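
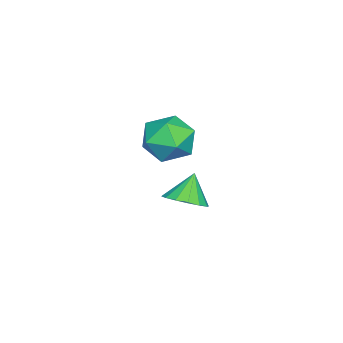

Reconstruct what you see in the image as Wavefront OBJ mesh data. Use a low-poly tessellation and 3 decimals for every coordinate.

v 1.493 -2.661 2.751
v 2.558 -2.287 2.378
v 2.322 -4.173 3.602
v 3.387 -3.799 3.229
v 2.799 -3.186 4.06
v 2.287 -2.252 3.534
v 2.593 -4.208 2.446
v 2.081 -3.274 1.92
v 3.237 -3.243 2.189
v 3.365 -2.611 3.188
v 1.515 -3.849 2.792
v 1.643 -3.217 3.791
v 0.444 -3.21 -1.813
v 1.213 -2.849 -1.344
v -0.344 -3.07 -0.627
v 0.983 -2.449 -1.544
v 0.609 -2.254 -1.815
v 0.19 -2.314 -2.086
v -0.16 -2.615 -2.284
v -0.349 -3.075 -2.355
v -0.325 -3.571 -2.281
v -0.095 -3.97 -2.082
v 0.279 -4.165 -1.81
v 0.697 -4.105 -1.539
v 1.048 -3.804 -1.342
v 1.236 -3.345 -1.27
f 1 12 6
f 1 6 2
f 1 2 8
f 1 8 11
f 1 11 12
f 2 6 10
f 6 12 5
f 12 11 3
f 11 8 7
f 8 2 9
f 4 10 5
f 4 5 3
f 4 3 7
f 4 7 9
f 4 9 10
f 5 10 6
f 3 5 12
f 7 3 11
f 9 7 8
f 10 9 2
f 14 13 16
f 14 16 15
f 16 13 17
f 16 17 15
f 17 13 18
f 17 18 15
f 18 13 19
f 18 19 15
f 19 13 20
f 19 20 15
f 20 13 21
f 20 21 15
f 21 13 22
f 21 22 15
f 22 13 23
f 22 23 15
f 23 13 24
f 23 24 15
f 24 13 25
f 24 25 15
f 25 13 26
f 25 26 15
f 26 13 14
f 26 14 15



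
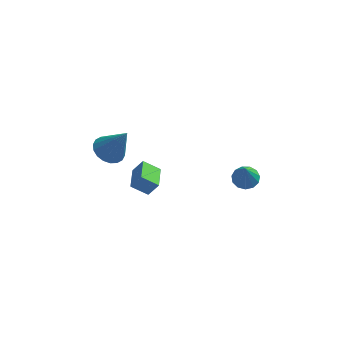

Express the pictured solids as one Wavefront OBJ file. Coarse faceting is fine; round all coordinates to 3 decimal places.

v -4.262 -1.569 2.455
v -3.507 -1.158 2.1
v -3.278 -1.831 4.245
v -3.717 -0.841 2.262
v -4.035 -0.667 2.462
v -4.398 -0.672 2.661
v -4.734 -0.855 2.819
v -4.977 -1.179 2.905
v -5.078 -1.58 2.902
v -5.017 -1.98 2.81
v -4.808 -2.297 2.648
v -4.49 -2.471 2.448
v -4.127 -2.466 2.249
v -3.791 -2.283 2.091
v -3.548 -1.959 2.005
v -3.447 -1.558 2.008
v -2.198 -2.398 -0.52
v -3.122 -2.352 0.112
v -2.193 -0.982 -0.618
v -3.116 -0.935 0.014
v -1.644 -2.345 0.286
v -2.567 -2.298 0.918
v -1.638 -0.928 0.188
v -2.562 -0.882 0.82
v 2.835 -3.038 1.985
v 3.381 -2.595 2.181
v 2.785 -3.602 3.395
v 3.033 -2.388 2.251
v 2.622 -2.387 2.237
v 2.278 -2.593 2.143
v 2.112 -2.94 1.998
v 2.174 -3.318 1.85
v 2.447 -3.607 1.743
v 2.842 -3.716 1.714
v 3.236 -3.609 1.77
v 3.502 -3.321 1.895
v 3.556 -2.943 2.048
f 2 1 4
f 2 4 3
f 4 1 5
f 4 5 3
f 5 1 6
f 5 6 3
f 6 1 7
f 6 7 3
f 7 1 8
f 7 8 3
f 8 1 9
f 8 9 3
f 9 1 10
f 9 10 3
f 10 1 11
f 10 11 3
f 11 1 12
f 11 12 3
f 12 1 13
f 12 13 3
f 13 1 14
f 13 14 3
f 14 1 15
f 14 15 3
f 15 1 16
f 15 16 3
f 16 1 2
f 16 2 3
f 18 20 17
f 21 18 17
f 17 20 19
f 19 21 17
f 18 24 20
f 22 18 21
f 22 24 18
f 20 24 19
f 23 21 19
f 19 24 23
f 23 22 21
f 24 22 23
f 26 25 28
f 26 28 27
f 28 25 29
f 28 29 27
f 29 25 30
f 29 30 27
f 30 25 31
f 30 31 27
f 31 25 32
f 31 32 27
f 32 25 33
f 32 33 27
f 33 25 34
f 33 34 27
f 34 25 35
f 34 35 27
f 35 25 36
f 35 36 27
f 36 25 37
f 36 37 27
f 37 25 26
f 37 26 27



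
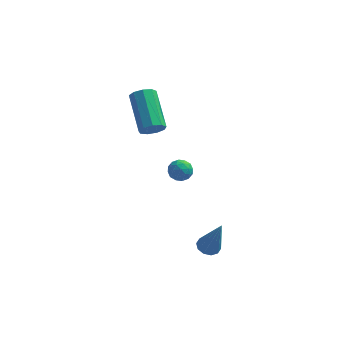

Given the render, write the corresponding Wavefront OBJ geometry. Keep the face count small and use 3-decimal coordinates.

v -1.852 3.905 -1.963
v -1.234 3.938 -1.794
v -1.846 2.882 -1.786
v -1.228 2.915 -1.617
v -1.677 3.178 -1.243
v -1.682 3.81 -1.352
v -1.398 3.01 -2.228
v -1.403 3.642 -2.337
v -0.954 3.385 -1.958
v -1.126 3.489 -1.349
v -1.954 3.331 -2.231
v -2.126 3.435 -1.622
v -1.544 4.011 -1.894
v -1.536 2.809 -1.686
v -1.8 2.964 -1.466
v -1.437 2.983 -1.366
v -1.807 3.936 -1.634
v -1.444 3.956 -1.535
v -1.704 3.509 -1.211
v -1.636 2.864 -2.045
v -1.273 2.884 -1.946
v -1.643 3.837 -2.214
v -1.28 3.856 -2.114
v -1.376 3.311 -2.369
v -1.016 3.706 -1.891
v -1.012 3.104 -1.787
v -1.112 3.16 -2.146
v -1.115 3.531 -2.21
v -1.117 3.767 -1.533
v -1.113 3.166 -1.429
v -1.378 3.32 -1.209
v -1.38 3.692 -1.273
v -0.952 3.442 -1.629
v -1.967 3.654 -2.151
v -1.963 3.053 -2.047
v -1.7 3.128 -2.307
v -1.702 3.5 -2.371
v -2.068 3.716 -1.793
v -2.064 3.114 -1.689
v -1.965 3.289 -1.37
v -1.968 3.66 -1.434
v -2.128 3.378 -1.951
v -2.536 1.787 2.221
v -2.052 2.162 2.002
v -2.82 3.828 3.161
v -3.304 3.453 3.379
v -2.402 2.19 1.729
v -3.17 3.857 2.888
v -2.815 2.03 1.686
v -3.582 3.697 2.845
v -3.097 1.756 1.893
v -3.864 3.423 3.052
v -3.117 1.496 2.254
v -3.884 3.163 3.412
v -2.865 1.373 2.599
v -3.633 3.039 3.757
v -2.46 1.442 2.767
v -3.227 3.109 3.925
v -2.09 1.673 2.679
v -2.857 3.34 3.838
v -1.929 1.957 2.377
v -2.696 3.624 3.536
v 0.486 -0.8 -3.46
v 0.915 -0.413 -3.508
v 1.134 -1.28 -1.5
v 0.629 -0.245 -3.372
v 0.289 -0.289 -3.27
v 0.023 -0.528 -3.241
v -0.066 -0.871 -3.295
v 0.056 -1.187 -3.413
v 0.342 -1.355 -3.549
v 0.683 -1.311 -3.651
v 0.948 -1.072 -3.68
v 1.037 -0.729 -3.625
f 1 38 17
f 38 12 41
f 17 41 6
f 38 41 17
f 1 17 13
f 17 6 18
f 13 18 2
f 17 18 13
f 1 13 22
f 13 2 23
f 22 23 8
f 13 23 22
f 1 22 34
f 22 8 37
f 34 37 11
f 22 37 34
f 1 34 38
f 34 11 42
f 38 42 12
f 34 42 38
f 2 18 29
f 18 6 32
f 29 32 10
f 18 32 29
f 6 41 19
f 41 12 40
f 19 40 5
f 41 40 19
f 12 42 39
f 42 11 35
f 39 35 3
f 42 35 39
f 11 37 36
f 37 8 24
f 36 24 7
f 37 24 36
f 8 23 28
f 23 2 25
f 28 25 9
f 23 25 28
f 4 30 16
f 30 10 31
f 16 31 5
f 30 31 16
f 4 16 14
f 16 5 15
f 14 15 3
f 16 15 14
f 4 14 21
f 14 3 20
f 21 20 7
f 14 20 21
f 4 21 26
f 21 7 27
f 26 27 9
f 21 27 26
f 4 26 30
f 26 9 33
f 30 33 10
f 26 33 30
f 5 31 19
f 31 10 32
f 19 32 6
f 31 32 19
f 3 15 39
f 15 5 40
f 39 40 12
f 15 40 39
f 7 20 36
f 20 3 35
f 36 35 11
f 20 35 36
f 9 27 28
f 27 7 24
f 28 24 8
f 27 24 28
f 10 33 29
f 33 9 25
f 29 25 2
f 33 25 29
f 44 43 47
f 44 47 45
f 45 47 48
f 45 48 46
f 47 43 49
f 47 49 48
f 48 49 50
f 48 50 46
f 49 43 51
f 49 51 50
f 50 51 52
f 50 52 46
f 51 43 53
f 51 53 52
f 52 53 54
f 52 54 46
f 53 43 55
f 53 55 54
f 54 55 56
f 54 56 46
f 55 43 57
f 55 57 56
f 56 57 58
f 56 58 46
f 57 43 59
f 57 59 58
f 58 59 60
f 58 60 46
f 59 43 61
f 59 61 60
f 60 61 62
f 60 62 46
f 61 43 44
f 61 44 62
f 62 44 45
f 62 45 46
f 64 63 66
f 64 66 65
f 66 63 67
f 66 67 65
f 67 63 68
f 67 68 65
f 68 63 69
f 68 69 65
f 69 63 70
f 69 70 65
f 70 63 71
f 70 71 65
f 71 63 72
f 71 72 65
f 72 63 73
f 72 73 65
f 73 63 74
f 73 74 65
f 74 63 64
f 74 64 65



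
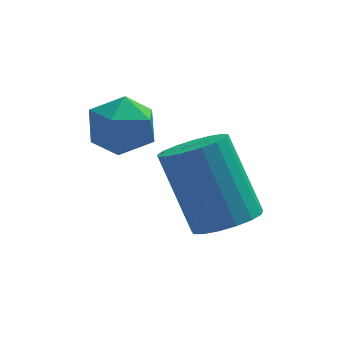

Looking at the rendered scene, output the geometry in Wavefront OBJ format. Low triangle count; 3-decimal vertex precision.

v -1.309 3.623 2.014
v -0.848 4.091 1.826
v -0.692 2.829 1.554
v -0.231 3.297 1.366
v -0.313 3.144 2.027
v -0.694 3.635 2.311
v -0.846 3.285 1.069
v -1.227 3.776 1.353
v -0.562 3.882 1.242
v -0.232 3.795 1.834
v -1.308 3.125 1.546
v -0.978 3.038 2.138
v 0.897 2.153 0.089
v 1.234 2.675 -0.066
v 0.72 3.429 1.357
v 0.383 2.907 1.511
v 0.96 2.725 -0.192
v 0.445 3.479 1.231
v 0.671 2.644 -0.253
v 0.156 3.398 1.169
v 0.434 2.451 -0.237
v -0.081 3.205 1.186
v 0.303 2.189 -0.145
v -0.212 2.943 1.277
v 0.308 1.92 -0
v -0.206 2.674 1.422
v 0.448 1.703 0.165
v -0.066 2.457 1.587
v 0.691 1.59 0.313
v 0.177 2.344 1.735
v 0.982 1.606 0.41
v 0.467 2.36 1.832
v 1.253 1.747 0.433
v 0.738 2.501 1.855
v 1.442 1.981 0.377
v 0.928 2.735 1.799
v 1.507 2.254 0.255
v 0.992 3.009 1.678
v 1.432 2.505 0.096
v 0.917 3.259 1.518
f 1 12 6
f 1 6 2
f 1 2 8
f 1 8 11
f 1 11 12
f 2 6 10
f 6 12 5
f 12 11 3
f 11 8 7
f 8 2 9
f 4 10 5
f 4 5 3
f 4 3 7
f 4 7 9
f 4 9 10
f 5 10 6
f 3 5 12
f 7 3 11
f 9 7 8
f 10 9 2
f 14 13 17
f 14 17 15
f 15 17 18
f 15 18 16
f 17 13 19
f 17 19 18
f 18 19 20
f 18 20 16
f 19 13 21
f 19 21 20
f 20 21 22
f 20 22 16
f 21 13 23
f 21 23 22
f 22 23 24
f 22 24 16
f 23 13 25
f 23 25 24
f 24 25 26
f 24 26 16
f 25 13 27
f 25 27 26
f 26 27 28
f 26 28 16
f 27 13 29
f 27 29 28
f 28 29 30
f 28 30 16
f 29 13 31
f 29 31 30
f 30 31 32
f 30 32 16
f 31 13 33
f 31 33 32
f 32 33 34
f 32 34 16
f 33 13 35
f 33 35 34
f 34 35 36
f 34 36 16
f 35 13 37
f 35 37 36
f 36 37 38
f 36 38 16
f 37 13 39
f 37 39 38
f 38 39 40
f 38 40 16
f 39 13 14
f 39 14 40
f 40 14 15
f 40 15 16



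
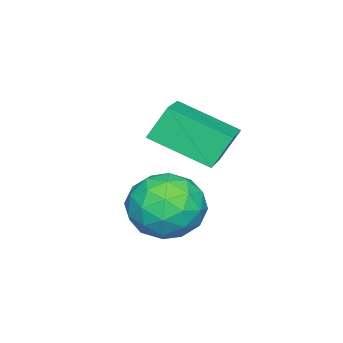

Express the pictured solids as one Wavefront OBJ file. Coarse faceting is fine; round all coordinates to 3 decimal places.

v -4.308 -1.762 1.472
v -2.782 -1.294 1.963
v -4.603 0.154 0.565
v -3.077 0.622 1.056
v -3.823 -2.202 0.384
v -2.297 -1.734 0.875
v -4.118 -0.286 -0.523
v -2.592 0.182 -0.032
v -2.157 -0.347 -0.73
v -1.473 0.626 -1
v -0.567 -1.506 -0.88
v 0.117 -0.533 -1.15
v -0.34 -0.664 -0.027
v -1.323 0.053 0.066
v -0.717 -0.933 -1.946
v -1.7 -0.216 -1.853
v -0.583 0.264 -1.752
v -0.35 0.43 -0.566
v -1.69 -1.31 -1.314
v -1.457 -1.144 -0.128
v -1.954 0.242 -0.852
v -0.086 -1.122 -1.028
v -0.354 -1.198 -0.368
v 0.048 -0.626 -0.527
v -1.866 -0.095 -0.225
v -1.464 0.476 -0.385
v -0.798 -0.282 0.188
v -0.576 -1.356 -1.495
v -0.174 -0.785 -1.655
v -2.088 -0.254 -1.353
v -1.686 0.318 -1.512
v -1.242 -0.598 -2.068
v -1.029 0.6 -1.453
v -0.095 -0.081 -1.541
v -0.585 -0.316 -2.008
v -1.163 0.105 -1.954
v -0.892 0.698 -0.756
v 0.042 0.017 -0.844
v -0.227 -0.06 -0.184
v -0.804 0.361 -0.129
v -0.369 0.485 -1.198
v -2.082 -0.897 -1.036
v -1.148 -1.578 -1.124
v -1.236 -1.241 -1.751
v -1.813 -0.82 -1.696
v -1.945 -0.799 -0.339
v -1.011 -1.48 -0.427
v -0.877 -0.985 0.074
v -1.455 -0.564 0.128
v -1.671 -1.365 -0.682
f 2 4 1
f 5 2 1
f 1 4 3
f 3 5 1
f 2 8 4
f 6 2 5
f 6 8 2
f 4 8 3
f 7 5 3
f 3 8 7
f 7 6 5
f 8 6 7
f 9 46 25
f 46 20 49
f 25 49 14
f 46 49 25
f 9 25 21
f 25 14 26
f 21 26 10
f 25 26 21
f 9 21 30
f 21 10 31
f 30 31 16
f 21 31 30
f 9 30 42
f 30 16 45
f 42 45 19
f 30 45 42
f 9 42 46
f 42 19 50
f 46 50 20
f 42 50 46
f 10 26 37
f 26 14 40
f 37 40 18
f 26 40 37
f 14 49 27
f 49 20 48
f 27 48 13
f 49 48 27
f 20 50 47
f 50 19 43
f 47 43 11
f 50 43 47
f 19 45 44
f 45 16 32
f 44 32 15
f 45 32 44
f 16 31 36
f 31 10 33
f 36 33 17
f 31 33 36
f 12 38 24
f 38 18 39
f 24 39 13
f 38 39 24
f 12 24 22
f 24 13 23
f 22 23 11
f 24 23 22
f 12 22 29
f 22 11 28
f 29 28 15
f 22 28 29
f 12 29 34
f 29 15 35
f 34 35 17
f 29 35 34
f 12 34 38
f 34 17 41
f 38 41 18
f 34 41 38
f 13 39 27
f 39 18 40
f 27 40 14
f 39 40 27
f 11 23 47
f 23 13 48
f 47 48 20
f 23 48 47
f 15 28 44
f 28 11 43
f 44 43 19
f 28 43 44
f 17 35 36
f 35 15 32
f 36 32 16
f 35 32 36
f 18 41 37
f 41 17 33
f 37 33 10
f 41 33 37



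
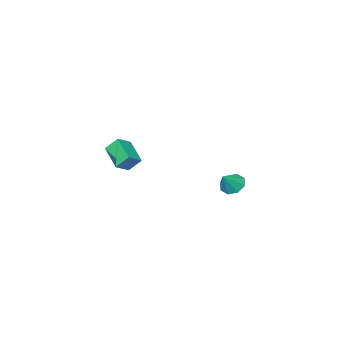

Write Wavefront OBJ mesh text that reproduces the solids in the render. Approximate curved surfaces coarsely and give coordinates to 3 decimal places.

v 2.993 -3.524 1.502
v 2.568 -3.008 2.233
v 3.4 -2.175 0.787
v 2.976 -1.659 1.518
v 3.824 -3.521 1.982
v 3.4 -3.005 2.713
v 4.232 -2.172 1.267
v 3.807 -1.656 1.998
v -3.95 -2.39 -2.711
v -3.428 -2.759 -3.14
v -3.11 -2.25 -1.809
v -3.425 -2.177 -3.233
v -3.729 -1.72 -3.02
v -4.163 -1.655 -2.626
v -4.472 -2.02 -2.282
v -4.475 -2.602 -2.189
v -4.17 -3.06 -2.402
v -3.737 -3.125 -2.796
f 2 4 1
f 5 2 1
f 1 4 3
f 3 5 1
f 2 8 4
f 6 2 5
f 6 8 2
f 4 8 3
f 7 5 3
f 3 8 7
f 7 6 5
f 8 6 7
f 10 9 12
f 10 12 11
f 12 9 13
f 12 13 11
f 13 9 14
f 13 14 11
f 14 9 15
f 14 15 11
f 15 9 16
f 15 16 11
f 16 9 17
f 16 17 11
f 17 9 18
f 17 18 11
f 18 9 10
f 18 10 11



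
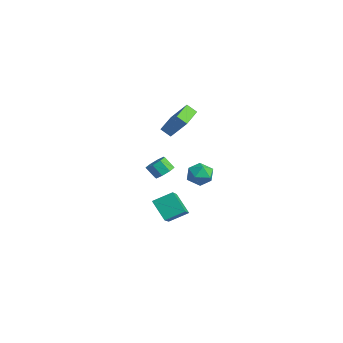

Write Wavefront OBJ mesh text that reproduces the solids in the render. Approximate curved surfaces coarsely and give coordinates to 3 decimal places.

v -2.171 3.26 -1.609
v -1.402 3.821 -1.945
v -1.798 2.099 -2.695
v -1.029 2.66 -3.031
v -0.99 2.249 -2.11
v -1.22 2.967 -1.438
v -1.98 2.953 -3.202
v -2.21 3.671 -2.53
v -1.284 3.631 -2.929
v -0.672 3.196 -2.254
v -2.528 2.724 -2.386
v -1.916 2.289 -1.711
v 3.403 -1.976 -2.829
v 2.278 -2.243 -1.652
v 3.775 -0.759 -2.198
v 2.649 -1.026 -1.021
v 4.851 -3.014 -1.679
v 3.725 -3.281 -0.502
v 5.222 -1.797 -1.048
v 4.097 -2.064 0.129
v -1.61 0.391 -1.518
v -1.011 -0.103 -1.373
v -1.551 -0.524 -0.577
v -2.15 -0.031 -0.722
v -0.963 0.416 -1.066
v -1.503 -0.006 -0.27
v -1.294 0.92 -1.024
v -1.834 0.499 -0.228
v -1.81 1.114 -1.271
v -2.35 0.693 -0.475
v -2.209 0.884 -1.663
v -2.749 0.463 -0.867
v -2.257 0.366 -1.97
v -2.797 -0.056 -1.174
v -1.926 -0.139 -2.012
v -2.466 -0.56 -1.216
v -1.41 -0.333 -1.765
v -1.95 -0.754 -0.969
v -5.395 2.832 1.31
v -4.551 3.575 2.677
v -4.916 3.325 0.746
v -4.071 4.068 2.112
v -3.889 1.272 1.228
v -3.044 2.015 2.594
v -3.409 1.765 0.663
v -2.565 2.508 2.03
f 1 12 6
f 1 6 2
f 1 2 8
f 1 8 11
f 1 11 12
f 2 6 10
f 6 12 5
f 12 11 3
f 11 8 7
f 8 2 9
f 4 10 5
f 4 5 3
f 4 3 7
f 4 7 9
f 4 9 10
f 5 10 6
f 3 5 12
f 7 3 11
f 9 7 8
f 10 9 2
f 14 16 13
f 17 14 13
f 13 16 15
f 15 17 13
f 14 20 16
f 18 14 17
f 18 20 14
f 16 20 15
f 19 17 15
f 15 20 19
f 19 18 17
f 20 18 19
f 22 21 25
f 22 25 23
f 23 25 26
f 23 26 24
f 25 21 27
f 25 27 26
f 26 27 28
f 26 28 24
f 27 21 29
f 27 29 28
f 28 29 30
f 28 30 24
f 29 21 31
f 29 31 30
f 30 31 32
f 30 32 24
f 31 21 33
f 31 33 32
f 32 33 34
f 32 34 24
f 33 21 35
f 33 35 34
f 34 35 36
f 34 36 24
f 35 21 37
f 35 37 36
f 36 37 38
f 36 38 24
f 37 21 22
f 37 22 38
f 38 22 23
f 38 23 24
f 40 42 39
f 43 40 39
f 39 42 41
f 41 43 39
f 40 46 42
f 44 40 43
f 44 46 40
f 42 46 41
f 45 43 41
f 41 46 45
f 45 44 43
f 46 44 45



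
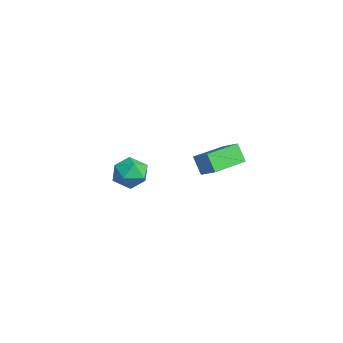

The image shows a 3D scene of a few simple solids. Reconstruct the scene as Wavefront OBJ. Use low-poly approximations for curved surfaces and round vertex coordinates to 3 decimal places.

v 3.119 1.54 1.14
v 3.964 1.854 1.735
v 2.517 3.339 1.045
v 3.362 3.654 1.64
v 3.698 1.686 0.24
v 4.543 2.001 0.835
v 3.096 3.486 0.145
v 3.941 3.8 0.74
v -2.416 1.531 -2.733
v -1.598 1.017 -3.06
v -3.382 0.263 -3.16
v -2.564 -0.251 -3.487
v -2.693 -0.078 -2.49
v -2.096 0.706 -2.226
v -2.884 0.574 -3.994
v -2.287 1.358 -3.73
v -1.887 0.426 -3.839
v -1.769 0.023 -2.91
v -3.211 1.257 -3.31
v -3.093 0.854 -2.381
f 2 4 1
f 5 2 1
f 1 4 3
f 3 5 1
f 2 8 4
f 6 2 5
f 6 8 2
f 4 8 3
f 7 5 3
f 3 8 7
f 7 6 5
f 8 6 7
f 9 20 14
f 9 14 10
f 9 10 16
f 9 16 19
f 9 19 20
f 10 14 18
f 14 20 13
f 20 19 11
f 19 16 15
f 16 10 17
f 12 18 13
f 12 13 11
f 12 11 15
f 12 15 17
f 12 17 18
f 13 18 14
f 11 13 20
f 15 11 19
f 17 15 16
f 18 17 10



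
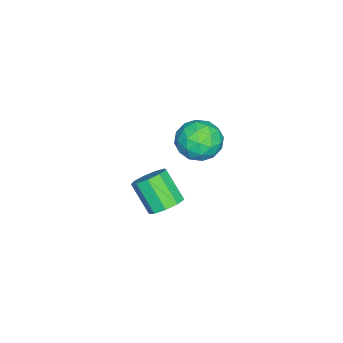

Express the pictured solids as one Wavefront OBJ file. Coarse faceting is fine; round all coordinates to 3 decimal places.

v -0.984 3.808 2.728
v -0.187 2.966 3.107
v -2.353 3.054 3.933
v -1.556 2.212 4.312
v -1.395 3.383 4.611
v -0.548 3.849 3.867
v -1.992 2.171 3.173
v -1.145 2.637 2.429
v -0.81 1.954 3.382
v -0.441 2.703 4.271
v -2.099 3.317 2.769
v -1.73 4.066 3.658
v -0.465 3.453 2.812
v -2.075 2.567 4.228
v -1.98 3.255 4.404
v -1.512 2.76 4.627
v -0.677 3.972 3.259
v -0.209 3.477 3.482
v -0.919 3.723 4.365
v -2.331 2.543 3.558
v -1.863 2.048 3.781
v -1.028 3.26 2.413
v -0.56 2.765 2.636
v -1.621 2.297 2.675
v -0.363 2.364 3.197
v -1.168 1.92 3.904
v -1.424 1.896 3.235
v -0.926 2.17 2.798
v -0.146 2.804 3.719
v -0.951 2.361 4.427
v -0.856 3.049 4.603
v -0.358 3.323 4.165
v -0.512 2.209 3.88
v -1.589 3.659 2.613
v -2.394 3.216 3.321
v -2.182 2.697 2.875
v -1.684 2.971 2.437
v -1.372 4.1 3.136
v -2.177 3.656 3.843
v -1.614 3.85 4.242
v -1.116 4.124 3.805
v -2.028 3.811 3.16
v -1.94 1.178 -2.733
v -1.151 1.404 -2.217
v -1.77 0.268 -0.771
v -2.56 0.042 -1.287
v -1.638 1.835 -2.087
v -2.257 0.699 -0.641
v -2.267 1.959 -2.259
v -2.886 0.823 -0.813
v -2.743 1.717 -2.653
v -3.362 0.581 -1.207
v -2.843 1.223 -3.084
v -3.463 0.087 -1.639
v -2.521 0.708 -3.351
v -3.141 -0.428 -1.906
v -1.927 0.413 -3.329
v -2.547 -0.723 -1.883
v -1.34 0.476 -3.027
v -1.959 -0.66 -1.582
v -1.033 0.867 -2.588
v -1.652 -0.269 -1.143
f 1 38 17
f 38 12 41
f 17 41 6
f 38 41 17
f 1 17 13
f 17 6 18
f 13 18 2
f 17 18 13
f 1 13 22
f 13 2 23
f 22 23 8
f 13 23 22
f 1 22 34
f 22 8 37
f 34 37 11
f 22 37 34
f 1 34 38
f 34 11 42
f 38 42 12
f 34 42 38
f 2 18 29
f 18 6 32
f 29 32 10
f 18 32 29
f 6 41 19
f 41 12 40
f 19 40 5
f 41 40 19
f 12 42 39
f 42 11 35
f 39 35 3
f 42 35 39
f 11 37 36
f 37 8 24
f 36 24 7
f 37 24 36
f 8 23 28
f 23 2 25
f 28 25 9
f 23 25 28
f 4 30 16
f 30 10 31
f 16 31 5
f 30 31 16
f 4 16 14
f 16 5 15
f 14 15 3
f 16 15 14
f 4 14 21
f 14 3 20
f 21 20 7
f 14 20 21
f 4 21 26
f 21 7 27
f 26 27 9
f 21 27 26
f 4 26 30
f 26 9 33
f 30 33 10
f 26 33 30
f 5 31 19
f 31 10 32
f 19 32 6
f 31 32 19
f 3 15 39
f 15 5 40
f 39 40 12
f 15 40 39
f 7 20 36
f 20 3 35
f 36 35 11
f 20 35 36
f 9 27 28
f 27 7 24
f 28 24 8
f 27 24 28
f 10 33 29
f 33 9 25
f 29 25 2
f 33 25 29
f 44 43 47
f 44 47 45
f 45 47 48
f 45 48 46
f 47 43 49
f 47 49 48
f 48 49 50
f 48 50 46
f 49 43 51
f 49 51 50
f 50 51 52
f 50 52 46
f 51 43 53
f 51 53 52
f 52 53 54
f 52 54 46
f 53 43 55
f 53 55 54
f 54 55 56
f 54 56 46
f 55 43 57
f 55 57 56
f 56 57 58
f 56 58 46
f 57 43 59
f 57 59 58
f 58 59 60
f 58 60 46
f 59 43 61
f 59 61 60
f 60 61 62
f 60 62 46
f 61 43 44
f 61 44 62
f 62 44 45
f 62 45 46



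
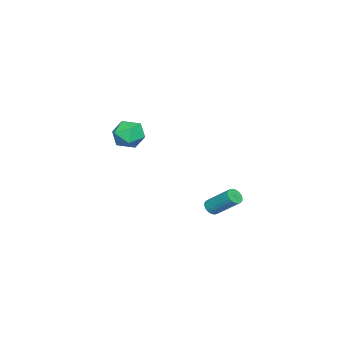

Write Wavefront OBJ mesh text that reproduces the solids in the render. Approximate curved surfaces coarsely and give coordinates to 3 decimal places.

v -0.343 -2.437 1.936
v 0.425 -2.449 2.623
v -1.305 -3.291 2.997
v -0.537 -3.303 3.684
v -1.016 -2.418 3.461
v -0.422 -1.89 2.806
v -0.458 -3.85 2.814
v 0.136 -3.322 2.159
v 0.353 -3.322 3.166
v 0.009 -2.437 3.566
v -0.889 -3.303 2.054
v -1.233 -2.418 2.454
v 2.573 3.252 0.059
v 3.068 3.298 -0.057
v 3.221 4.634 1.124
v 2.727 4.588 1.241
v 2.977 3.431 -0.195
v 3.131 4.767 0.986
v 2.817 3.533 -0.29
v 2.97 4.869 0.892
v 2.615 3.586 -0.324
v 2.768 4.922 0.858
v 2.405 3.582 -0.292
v 2.558 4.918 0.89
v 2.225 3.52 -0.199
v 2.378 4.856 0.983
v 2.105 3.412 -0.061
v 2.258 4.748 1.12
v 2.065 3.277 0.097
v 2.219 4.613 1.278
v 2.114 3.137 0.249
v 2.267 4.473 1.43
v 2.242 3.017 0.368
v 2.395 4.353 1.549
v 2.428 2.938 0.434
v 2.581 4.274 1.615
v 2.638 2.913 0.435
v 2.791 4.249 1.616
v 2.838 2.946 0.371
v 2.991 4.282 1.552
v 2.991 3.033 0.253
v 3.145 4.369 1.434
v 3.073 3.157 0.102
v 3.226 4.493 1.283
f 1 12 6
f 1 6 2
f 1 2 8
f 1 8 11
f 1 11 12
f 2 6 10
f 6 12 5
f 12 11 3
f 11 8 7
f 8 2 9
f 4 10 5
f 4 5 3
f 4 3 7
f 4 7 9
f 4 9 10
f 5 10 6
f 3 5 12
f 7 3 11
f 9 7 8
f 10 9 2
f 14 13 17
f 14 17 15
f 15 17 18
f 15 18 16
f 17 13 19
f 17 19 18
f 18 19 20
f 18 20 16
f 19 13 21
f 19 21 20
f 20 21 22
f 20 22 16
f 21 13 23
f 21 23 22
f 22 23 24
f 22 24 16
f 23 13 25
f 23 25 24
f 24 25 26
f 24 26 16
f 25 13 27
f 25 27 26
f 26 27 28
f 26 28 16
f 27 13 29
f 27 29 28
f 28 29 30
f 28 30 16
f 29 13 31
f 29 31 30
f 30 31 32
f 30 32 16
f 31 13 33
f 31 33 32
f 32 33 34
f 32 34 16
f 33 13 35
f 33 35 34
f 34 35 36
f 34 36 16
f 35 13 37
f 35 37 36
f 36 37 38
f 36 38 16
f 37 13 39
f 37 39 38
f 38 39 40
f 38 40 16
f 39 13 41
f 39 41 40
f 40 41 42
f 40 42 16
f 41 13 43
f 41 43 42
f 42 43 44
f 42 44 16
f 43 13 14
f 43 14 44
f 44 14 15
f 44 15 16



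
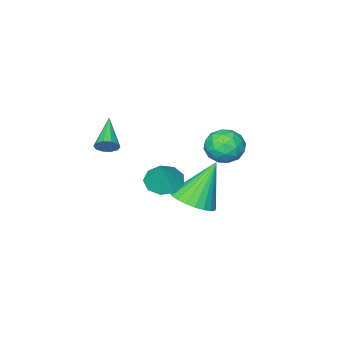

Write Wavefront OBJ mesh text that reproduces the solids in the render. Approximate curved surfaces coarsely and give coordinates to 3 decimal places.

v 1.673 2.202 2.835
v 2.366 2.025 2.392
v 0.934 1.435 1.988
v 1.627 1.258 1.545
v 1.534 0.949 2.322
v 1.991 1.424 2.846
v 1.309 2.036 1.534
v 1.766 2.511 2.058
v 2.141 1.922 1.588
v 2.28 1.25 2.075
v 1.02 2.21 2.305
v 1.159 1.538 2.792
v 2.084 2.181 2.688
v 1.216 1.279 1.692
v 1.161 1.098 2.149
v 1.568 0.994 1.888
v 1.864 1.827 2.955
v 2.271 1.723 2.694
v 1.782 1.091 2.653
v 1.029 1.737 1.686
v 1.436 1.633 1.425
v 1.732 2.466 2.492
v 2.139 2.362 2.231
v 1.518 2.369 1.727
v 2.359 2.016 1.955
v 1.925 1.565 1.457
v 1.738 2.023 1.451
v 2.006 2.302 1.759
v 2.441 1.621 2.241
v 2.007 1.171 1.743
v 1.952 0.989 2.2
v 2.221 1.268 2.508
v 2.309 1.561 1.768
v 1.293 2.289 2.637
v 0.859 1.839 2.139
v 1.079 2.192 1.872
v 1.348 2.471 2.18
v 1.375 1.895 2.923
v 0.941 1.444 2.425
v 1.294 1.158 2.621
v 1.562 1.437 2.929
v 0.991 1.899 2.612
v 0.956 -0.902 -2.446
v 1.833 -0.793 -1.958
v -0.116 -0.738 -0.554
v 1.745 -0.418 -2.041
v 1.536 -0.117 -2.185
v 1.238 0.065 -2.369
v 0.898 0.1 -2.565
v 0.567 -0.018 -2.742
v 0.294 -0.27 -2.875
v 0.123 -0.619 -2.942
v 0.078 -1.01 -2.934
v 0.167 -1.385 -2.851
v 0.376 -1.686 -2.707
v 0.673 -1.868 -2.522
v 1.013 -1.903 -2.327
v 1.345 -1.785 -2.149
v 1.617 -1.533 -2.017
v 1.789 -1.185 -1.95
v 3.638 -2.898 0.799
v 3.896 -2.798 1.24
v 2.682 -3.962 1.601
v 3.65 -2.592 1.22
v 3.4 -2.503 1.039
v 3.24 -2.565 0.767
v 3.233 -2.754 0.507
v 3.38 -2.998 0.359
v 3.626 -3.204 0.379
v 3.877 -3.293 0.559
v 4.036 -3.231 0.832
v 4.044 -3.042 1.091
v 2.401 -0.93 -0.662
v 3.019 -1.453 -0.687
v 2.819 -0.49 0.442
v 3.164 -0.977 -0.932
v 2.951 -0.48 -1.05
v 2.481 -0.193 -0.987
v 1.974 -0.251 -0.772
v 1.667 -0.627 -0.505
v 1.703 -1.145 -0.312
v 2.066 -1.563 -0.283
v 2.586 -1.684 -0.431
f 1 38 17
f 38 12 41
f 17 41 6
f 38 41 17
f 1 17 13
f 17 6 18
f 13 18 2
f 17 18 13
f 1 13 22
f 13 2 23
f 22 23 8
f 13 23 22
f 1 22 34
f 22 8 37
f 34 37 11
f 22 37 34
f 1 34 38
f 34 11 42
f 38 42 12
f 34 42 38
f 2 18 29
f 18 6 32
f 29 32 10
f 18 32 29
f 6 41 19
f 41 12 40
f 19 40 5
f 41 40 19
f 12 42 39
f 42 11 35
f 39 35 3
f 42 35 39
f 11 37 36
f 37 8 24
f 36 24 7
f 37 24 36
f 8 23 28
f 23 2 25
f 28 25 9
f 23 25 28
f 4 30 16
f 30 10 31
f 16 31 5
f 30 31 16
f 4 16 14
f 16 5 15
f 14 15 3
f 16 15 14
f 4 14 21
f 14 3 20
f 21 20 7
f 14 20 21
f 4 21 26
f 21 7 27
f 26 27 9
f 21 27 26
f 4 26 30
f 26 9 33
f 30 33 10
f 26 33 30
f 5 31 19
f 31 10 32
f 19 32 6
f 31 32 19
f 3 15 39
f 15 5 40
f 39 40 12
f 15 40 39
f 7 20 36
f 20 3 35
f 36 35 11
f 20 35 36
f 9 27 28
f 27 7 24
f 28 24 8
f 27 24 28
f 10 33 29
f 33 9 25
f 29 25 2
f 33 25 29
f 44 43 46
f 44 46 45
f 46 43 47
f 46 47 45
f 47 43 48
f 47 48 45
f 48 43 49
f 48 49 45
f 49 43 50
f 49 50 45
f 50 43 51
f 50 51 45
f 51 43 52
f 51 52 45
f 52 43 53
f 52 53 45
f 53 43 54
f 53 54 45
f 54 43 55
f 54 55 45
f 55 43 56
f 55 56 45
f 56 43 57
f 56 57 45
f 57 43 58
f 57 58 45
f 58 43 59
f 58 59 45
f 59 43 60
f 59 60 45
f 60 43 44
f 60 44 45
f 62 61 64
f 62 64 63
f 64 61 65
f 64 65 63
f 65 61 66
f 65 66 63
f 66 61 67
f 66 67 63
f 67 61 68
f 67 68 63
f 68 61 69
f 68 69 63
f 69 61 70
f 69 70 63
f 70 61 71
f 70 71 63
f 71 61 72
f 71 72 63
f 72 61 62
f 72 62 63
f 74 73 76
f 74 76 75
f 76 73 77
f 76 77 75
f 77 73 78
f 77 78 75
f 78 73 79
f 78 79 75
f 79 73 80
f 79 80 75
f 80 73 81
f 80 81 75
f 81 73 82
f 81 82 75
f 82 73 83
f 82 83 75
f 83 73 74
f 83 74 75



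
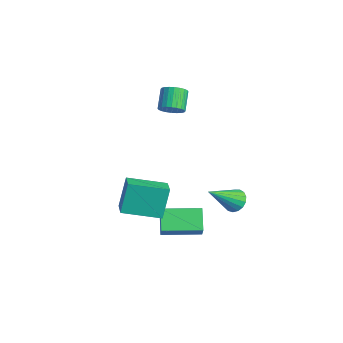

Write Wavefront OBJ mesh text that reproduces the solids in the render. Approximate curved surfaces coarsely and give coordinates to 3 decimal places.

v 0.837 4.728 -3.941
v 1.225 5.155 -3.494
v 1.023 3.072 -2.519
v 0.895 5.206 -3.392
v 0.551 5.147 -3.416
v 0.273 4.992 -3.56
v 0.125 4.776 -3.792
v 0.139 4.55 -4.057
v 0.314 4.364 -4.296
v 0.608 4.261 -4.454
v 0.955 4.266 -4.494
v 1.275 4.376 -4.407
v 1.495 4.567 -4.214
v 1.564 4.794 -3.958
v 1.467 5.007 -3.698
v 1.635 0.079 -2.664
v 2.106 -0.096 -1.93
v 2.427 1.969 -2.722
v 2.898 1.794 -1.988
v 2.662 -0.374 -3.432
v 3.133 -0.549 -2.698
v 3.454 1.516 -3.49
v 3.925 1.341 -2.756
v -1.307 2.158 2.501
v -0.9 1.963 3.036
v -1.706 2.527 3.854
v -2.113 2.722 3.319
v -0.793 2.207 2.973
v -1.599 2.771 3.792
v -0.764 2.443 2.839
v -1.57 3.007 3.658
v -0.818 2.636 2.653
v -1.624 3.199 3.472
v -0.947 2.756 2.444
v -1.753 3.319 3.263
v -1.13 2.785 2.243
v -1.936 3.348 3.062
v -1.34 2.718 2.082
v -2.146 3.282 2.901
v -1.545 2.567 1.985
v -2.352 3.13 2.803
v -1.714 2.353 1.966
v -2.52 2.917 2.784
v -1.821 2.109 2.028
v -2.627 2.673 2.847
v -1.85 1.873 2.162
v -2.656 2.437 2.981
v -1.796 1.681 2.348
v -2.602 2.244 3.167
v -1.667 1.561 2.557
v -2.473 2.124 3.376
v -1.484 1.532 2.758
v -2.29 2.095 3.577
v -1.274 1.598 2.919
v -2.08 2.162 3.738
v -1.068 1.75 3.017
v -1.875 2.313 3.835
v 1.068 -1.883 -1.833
v 0.675 -1.284 -0.171
v 1.909 -0.028 -2.303
v 1.516 0.571 -0.641
v 2.144 -2.271 -1.439
v 1.751 -1.672 0.223
v 2.985 -0.416 -1.909
v 2.592 0.183 -0.247
f 2 1 4
f 2 4 3
f 4 1 5
f 4 5 3
f 5 1 6
f 5 6 3
f 6 1 7
f 6 7 3
f 7 1 8
f 7 8 3
f 8 1 9
f 8 9 3
f 9 1 10
f 9 10 3
f 10 1 11
f 10 11 3
f 11 1 12
f 11 12 3
f 12 1 13
f 12 13 3
f 13 1 14
f 13 14 3
f 14 1 15
f 14 15 3
f 15 1 2
f 15 2 3
f 17 19 16
f 20 17 16
f 16 19 18
f 18 20 16
f 17 23 19
f 21 17 20
f 21 23 17
f 19 23 18
f 22 20 18
f 18 23 22
f 22 21 20
f 23 21 22
f 25 24 28
f 25 28 26
f 26 28 29
f 26 29 27
f 28 24 30
f 28 30 29
f 29 30 31
f 29 31 27
f 30 24 32
f 30 32 31
f 31 32 33
f 31 33 27
f 32 24 34
f 32 34 33
f 33 34 35
f 33 35 27
f 34 24 36
f 34 36 35
f 35 36 37
f 35 37 27
f 36 24 38
f 36 38 37
f 37 38 39
f 37 39 27
f 38 24 40
f 38 40 39
f 39 40 41
f 39 41 27
f 40 24 42
f 40 42 41
f 41 42 43
f 41 43 27
f 42 24 44
f 42 44 43
f 43 44 45
f 43 45 27
f 44 24 46
f 44 46 45
f 45 46 47
f 45 47 27
f 46 24 48
f 46 48 47
f 47 48 49
f 47 49 27
f 48 24 50
f 48 50 49
f 49 50 51
f 49 51 27
f 50 24 52
f 50 52 51
f 51 52 53
f 51 53 27
f 52 24 54
f 52 54 53
f 53 54 55
f 53 55 27
f 54 24 56
f 54 56 55
f 55 56 57
f 55 57 27
f 56 24 25
f 56 25 57
f 57 25 26
f 57 26 27
f 59 61 58
f 62 59 58
f 58 61 60
f 60 62 58
f 59 65 61
f 63 59 62
f 63 65 59
f 61 65 60
f 64 62 60
f 60 65 64
f 64 63 62
f 65 63 64



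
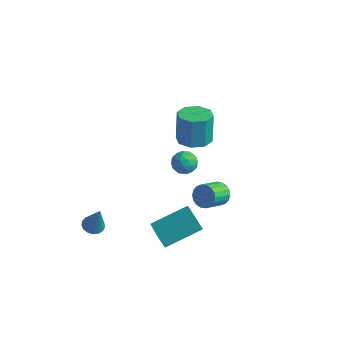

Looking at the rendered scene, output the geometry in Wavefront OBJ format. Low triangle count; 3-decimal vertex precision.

v 2.001 -1.113 3.033
v 2.468 -1.124 2.533
v 2.532 -1.936 3.547
v 2.999 -1.947 3.047
v 2.969 -1.415 3.475
v 2.641 -0.906 3.158
v 2.359 -2.154 2.922
v 2.031 -1.645 2.605
v 2.689 -1.767 2.465
v 3.066 -1.311 2.806
v 1.934 -1.749 3.274
v 2.311 -1.293 3.615
v 2.188 -1.046 2.738
v 2.812 -2.014 3.342
v 2.795 -1.701 3.594
v 3.069 -1.708 3.3
v 2.29 -0.918 3.105
v 2.564 -0.925 2.811
v 2.859 -1.096 3.365
v 2.436 -2.135 3.269
v 2.71 -2.142 2.975
v 1.931 -1.352 2.78
v 2.205 -1.359 2.486
v 2.141 -1.964 2.715
v 2.592 -1.431 2.404
v 2.904 -1.915 2.706
v 2.528 -2.036 2.633
v 2.335 -1.737 2.446
v 2.813 -1.163 2.605
v 3.125 -1.646 2.907
v 3.108 -1.334 3.158
v 2.915 -1.035 2.972
v 2.943 -1.541 2.565
v 1.875 -1.414 3.173
v 2.187 -1.897 3.475
v 2.085 -2.025 3.108
v 1.892 -1.726 2.922
v 2.096 -1.145 3.374
v 2.408 -1.629 3.676
v 2.665 -1.323 3.634
v 2.472 -1.024 3.447
v 2.057 -1.519 3.515
v -0.253 3.138 -0.747
v 0.6 3.533 -0.728
v 0.386 3.916 0.966
v -0.467 3.522 0.947
v 0.083 4.003 -0.9
v -0.131 4.386 0.794
v -0.63 3.966 -0.982
v -0.845 4.35 0.712
v -1.123 3.445 -0.927
v -1.337 3.828 0.767
v -1.106 2.744 -0.766
v -1.32 3.127 0.928
v -0.589 2.274 -0.594
v -0.803 2.657 1.1
v 0.125 2.31 -0.512
v -0.09 2.694 1.182
v 0.617 2.832 -0.567
v 0.403 3.215 1.127
v -2.33 -2.603 -4.434
v -1.963 -3.064 -4.55
v -1.85 -2.617 -2.866
v -1.8 -2.832 -4.598
v -1.759 -2.548 -4.609
v -1.848 -2.277 -4.579
v -2.048 -2.08 -4.516
v -2.312 -2.004 -4.434
v -2.581 -2.064 -4.353
v -2.792 -2.249 -4.29
v -2.897 -2.514 -4.26
v -2.873 -2.8 -4.269
v -2.724 -3.041 -4.317
v -2.485 -3.182 -4.391
v -2.21 -3.19 -4.476
v 0.527 -1.634 -3.297
v 1.558 -2.524 -2.693
v 1.575 0.057 -2.595
v 2.606 -0.832 -1.991
v 1.014 -1.608 -4.089
v 2.045 -2.497 -3.485
v 2.062 0.084 -3.387
v 3.093 -0.806 -2.783
v 3.164 0.423 -0.816
v 3.73 0.192 -1.089
v 3.602 -0.914 -0.418
v 3.036 -0.683 -0.144
v 3.827 0.33 -0.843
v 3.699 -0.776 -0.172
v 3.792 0.486 -0.591
v 3.664 -0.62 0.08
v 3.633 0.63 -0.384
v 3.505 -0.476 0.287
v 3.381 0.733 -0.263
v 3.253 -0.373 0.408
v 3.086 0.775 -0.251
v 2.958 -0.331 0.42
v 2.807 0.747 -0.35
v 2.678 -0.359 0.321
v 2.598 0.654 -0.542
v 2.47 -0.452 0.129
v 2.501 0.516 -0.788
v 2.373 -0.59 -0.117
v 2.536 0.36 -1.04
v 2.408 -0.746 -0.369
v 2.695 0.216 -1.247
v 2.567 -0.89 -0.576
v 2.947 0.113 -1.368
v 2.819 -0.993 -0.697
v 3.242 0.071 -1.38
v 3.114 -1.035 -0.709
v 3.522 0.099 -1.281
v 3.393 -1.007 -0.61
f 1 38 17
f 38 12 41
f 17 41 6
f 38 41 17
f 1 17 13
f 17 6 18
f 13 18 2
f 17 18 13
f 1 13 22
f 13 2 23
f 22 23 8
f 13 23 22
f 1 22 34
f 22 8 37
f 34 37 11
f 22 37 34
f 1 34 38
f 34 11 42
f 38 42 12
f 34 42 38
f 2 18 29
f 18 6 32
f 29 32 10
f 18 32 29
f 6 41 19
f 41 12 40
f 19 40 5
f 41 40 19
f 12 42 39
f 42 11 35
f 39 35 3
f 42 35 39
f 11 37 36
f 37 8 24
f 36 24 7
f 37 24 36
f 8 23 28
f 23 2 25
f 28 25 9
f 23 25 28
f 4 30 16
f 30 10 31
f 16 31 5
f 30 31 16
f 4 16 14
f 16 5 15
f 14 15 3
f 16 15 14
f 4 14 21
f 14 3 20
f 21 20 7
f 14 20 21
f 4 21 26
f 21 7 27
f 26 27 9
f 21 27 26
f 4 26 30
f 26 9 33
f 30 33 10
f 26 33 30
f 5 31 19
f 31 10 32
f 19 32 6
f 31 32 19
f 3 15 39
f 15 5 40
f 39 40 12
f 15 40 39
f 7 20 36
f 20 3 35
f 36 35 11
f 20 35 36
f 9 27 28
f 27 7 24
f 28 24 8
f 27 24 28
f 10 33 29
f 33 9 25
f 29 25 2
f 33 25 29
f 44 43 47
f 44 47 45
f 45 47 48
f 45 48 46
f 47 43 49
f 47 49 48
f 48 49 50
f 48 50 46
f 49 43 51
f 49 51 50
f 50 51 52
f 50 52 46
f 51 43 53
f 51 53 52
f 52 53 54
f 52 54 46
f 53 43 55
f 53 55 54
f 54 55 56
f 54 56 46
f 55 43 57
f 55 57 56
f 56 57 58
f 56 58 46
f 57 43 59
f 57 59 58
f 58 59 60
f 58 60 46
f 59 43 44
f 59 44 60
f 60 44 45
f 60 45 46
f 62 61 64
f 62 64 63
f 64 61 65
f 64 65 63
f 65 61 66
f 65 66 63
f 66 61 67
f 66 67 63
f 67 61 68
f 67 68 63
f 68 61 69
f 68 69 63
f 69 61 70
f 69 70 63
f 70 61 71
f 70 71 63
f 71 61 72
f 71 72 63
f 72 61 73
f 72 73 63
f 73 61 74
f 73 74 63
f 74 61 75
f 74 75 63
f 75 61 62
f 75 62 63
f 77 79 76
f 80 77 76
f 76 79 78
f 78 80 76
f 77 83 79
f 81 77 80
f 81 83 77
f 79 83 78
f 82 80 78
f 78 83 82
f 82 81 80
f 83 81 82
f 85 84 88
f 85 88 86
f 86 88 89
f 86 89 87
f 88 84 90
f 88 90 89
f 89 90 91
f 89 91 87
f 90 84 92
f 90 92 91
f 91 92 93
f 91 93 87
f 92 84 94
f 92 94 93
f 93 94 95
f 93 95 87
f 94 84 96
f 94 96 95
f 95 96 97
f 95 97 87
f 96 84 98
f 96 98 97
f 97 98 99
f 97 99 87
f 98 84 100
f 98 100 99
f 99 100 101
f 99 101 87
f 100 84 102
f 100 102 101
f 101 102 103
f 101 103 87
f 102 84 104
f 102 104 103
f 103 104 105
f 103 105 87
f 104 84 106
f 104 106 105
f 105 106 107
f 105 107 87
f 106 84 108
f 106 108 107
f 107 108 109
f 107 109 87
f 108 84 110
f 108 110 109
f 109 110 111
f 109 111 87
f 110 84 112
f 110 112 111
f 111 112 113
f 111 113 87
f 112 84 85
f 112 85 113
f 113 85 86
f 113 86 87



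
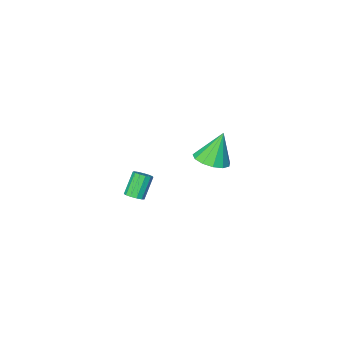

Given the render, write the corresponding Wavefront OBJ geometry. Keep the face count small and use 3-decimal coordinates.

v -3.567 -0.991 -4.933
v -2.67 -0.507 -4.606
v -4.293 -0.949 -3.007
v -3.053 -0.068 -4.76
v -3.6 0.077 -4.97
v -4.135 -0.116 -5.168
v -4.49 -0.587 -5.291
v -4.552 -1.187 -5.301
v -4.301 -1.724 -5.194
v -3.817 -2.029 -5.005
v -3.253 -2.005 -4.793
v -2.789 -1.658 -4.625
v -2.571 -1.1 -4.556
v 3.696 3.099 -2.361
v 4.113 2.804 -2.186
v 3.382 2.467 -1.005
v 2.964 2.761 -1.179
v 4.156 3.086 -2.079
v 3.425 2.749 -0.898
v 4.053 3.371 -2.062
v 3.322 3.034 -0.88
v 3.836 3.57 -2.139
v 3.105 3.233 -0.957
v 3.575 3.62 -2.287
v 2.844 3.283 -1.105
v 3.352 3.503 -2.458
v 2.621 3.166 -1.276
v 3.238 3.259 -2.598
v 2.507 2.922 -1.417
v 3.269 2.963 -2.663
v 2.538 2.626 -1.482
v 3.436 2.71 -2.632
v 2.705 2.373 -1.45
v 3.685 2.581 -2.515
v 2.954 2.244 -1.333
v 3.938 2.616 -2.349
v 3.206 2.279 -1.167
f 2 1 4
f 2 4 3
f 4 1 5
f 4 5 3
f 5 1 6
f 5 6 3
f 6 1 7
f 6 7 3
f 7 1 8
f 7 8 3
f 8 1 9
f 8 9 3
f 9 1 10
f 9 10 3
f 10 1 11
f 10 11 3
f 11 1 12
f 11 12 3
f 12 1 13
f 12 13 3
f 13 1 2
f 13 2 3
f 15 14 18
f 15 18 16
f 16 18 19
f 16 19 17
f 18 14 20
f 18 20 19
f 19 20 21
f 19 21 17
f 20 14 22
f 20 22 21
f 21 22 23
f 21 23 17
f 22 14 24
f 22 24 23
f 23 24 25
f 23 25 17
f 24 14 26
f 24 26 25
f 25 26 27
f 25 27 17
f 26 14 28
f 26 28 27
f 27 28 29
f 27 29 17
f 28 14 30
f 28 30 29
f 29 30 31
f 29 31 17
f 30 14 32
f 30 32 31
f 31 32 33
f 31 33 17
f 32 14 34
f 32 34 33
f 33 34 35
f 33 35 17
f 34 14 36
f 34 36 35
f 35 36 37
f 35 37 17
f 36 14 15
f 36 15 37
f 37 15 16
f 37 16 17



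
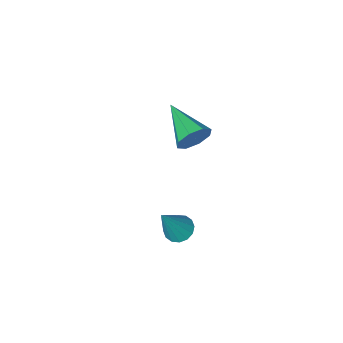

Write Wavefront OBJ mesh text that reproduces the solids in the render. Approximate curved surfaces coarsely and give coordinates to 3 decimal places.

v 3.117 2.188 0.194
v 3.536 1.866 0.007
v 3.943 2.372 1.726
v 3.611 2.136 -0.066
v 3.554 2.421 -0.069
v 3.38 2.642 -0.002
v 3.135 2.743 0.118
v 2.886 2.694 0.258
v 2.699 2.51 0.381
v 2.624 2.24 0.454
v 2.681 1.956 0.457
v 2.855 1.734 0.39
v 3.099 1.634 0.27
v 3.348 1.682 0.13
v 0.119 -1.397 0.399
v 0.448 -1.232 1.03
v 0.021 -3.123 0.901
v -0.109 -1.192 1.062
v -0.532 -1.271 0.706
v -0.574 -1.424 0.17
v -0.21 -1.562 -0.231
v 0.346 -1.602 -0.263
v 0.769 -1.523 0.093
v 0.811 -1.37 0.629
f 2 1 4
f 2 4 3
f 4 1 5
f 4 5 3
f 5 1 6
f 5 6 3
f 6 1 7
f 6 7 3
f 7 1 8
f 7 8 3
f 8 1 9
f 8 9 3
f 9 1 10
f 9 10 3
f 10 1 11
f 10 11 3
f 11 1 12
f 11 12 3
f 12 1 13
f 12 13 3
f 13 1 14
f 13 14 3
f 14 1 2
f 14 2 3
f 16 15 18
f 16 18 17
f 18 15 19
f 18 19 17
f 19 15 20
f 19 20 17
f 20 15 21
f 20 21 17
f 21 15 22
f 21 22 17
f 22 15 23
f 22 23 17
f 23 15 24
f 23 24 17
f 24 15 16
f 24 16 17



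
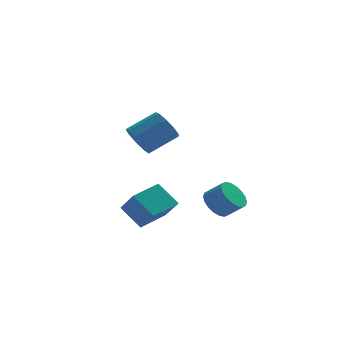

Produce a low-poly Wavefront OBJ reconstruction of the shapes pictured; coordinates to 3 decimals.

v 0.167 -2.324 -2.006
v 0.833 -1.851 -2.406
v 1.619 -2.302 -1.635
v 0.953 -2.776 -1.234
v 0.7 -1.596 -2.122
v 1.486 -2.047 -1.35
v 0.461 -1.485 -1.814
v 1.247 -1.936 -1.042
v 0.165 -1.54 -1.544
v 0.95 -1.992 -0.772
v -0.132 -1.751 -1.366
v 0.654 -2.202 -0.594
v -0.369 -2.075 -1.314
v 0.417 -2.527 -0.543
v -0.5 -2.449 -1.399
v 0.286 -2.9 -0.628
v -0.499 -2.798 -1.605
v 0.287 -3.249 -0.834
v -0.366 -3.053 -1.89
v 0.42 -3.504 -1.118
v -0.127 -3.164 -2.198
v 0.659 -3.615 -1.426
v 0.17 -3.108 -2.468
v 0.955 -3.56 -1.696
v 0.466 -2.898 -2.646
v 1.252 -3.349 -1.874
v 0.703 -2.573 -2.697
v 1.489 -3.025 -1.926
v 0.834 -2.2 -2.612
v 1.62 -2.651 -1.841
v -3.284 -4.631 -1.59
v -4.122 -3.816 -0.557
v -3.755 -3.682 -2.721
v -4.593 -2.867 -1.688
v -1.907 -3.593 -1.292
v -2.745 -2.778 -0.259
v -2.378 -2.644 -2.423
v -3.216 -1.829 -1.39
v -2.953 2.343 0.734
v -2.414 2.191 -0.094
v -0.827 2.525 0.878
v -1.367 2.677 1.706
v -2.584 2.852 -0.044
v -0.997 3.185 0.928
v -2.926 3.275 0.371
v -1.34 3.608 1.343
v -3.282 3.262 0.955
v -1.695 3.595 1.927
v -3.483 2.819 1.436
v -1.897 3.152 2.408
v -3.437 2.154 1.589
v -1.85 2.487 2.56
v -3.164 1.577 1.341
v -1.578 1.911 2.313
v -2.793 1.359 0.81
v -1.206 1.693 1.781
v -2.496 1.602 0.243
v -0.91 1.935 1.215
f 2 1 5
f 2 5 3
f 3 5 6
f 3 6 4
f 5 1 7
f 5 7 6
f 6 7 8
f 6 8 4
f 7 1 9
f 7 9 8
f 8 9 10
f 8 10 4
f 9 1 11
f 9 11 10
f 10 11 12
f 10 12 4
f 11 1 13
f 11 13 12
f 12 13 14
f 12 14 4
f 13 1 15
f 13 15 14
f 14 15 16
f 14 16 4
f 15 1 17
f 15 17 16
f 16 17 18
f 16 18 4
f 17 1 19
f 17 19 18
f 18 19 20
f 18 20 4
f 19 1 21
f 19 21 20
f 20 21 22
f 20 22 4
f 21 1 23
f 21 23 22
f 22 23 24
f 22 24 4
f 23 1 25
f 23 25 24
f 24 25 26
f 24 26 4
f 25 1 27
f 25 27 26
f 26 27 28
f 26 28 4
f 27 1 29
f 27 29 28
f 28 29 30
f 28 30 4
f 29 1 2
f 29 2 30
f 30 2 3
f 30 3 4
f 32 34 31
f 35 32 31
f 31 34 33
f 33 35 31
f 32 38 34
f 36 32 35
f 36 38 32
f 34 38 33
f 37 35 33
f 33 38 37
f 37 36 35
f 38 36 37
f 40 39 43
f 40 43 41
f 41 43 44
f 41 44 42
f 43 39 45
f 43 45 44
f 44 45 46
f 44 46 42
f 45 39 47
f 45 47 46
f 46 47 48
f 46 48 42
f 47 39 49
f 47 49 48
f 48 49 50
f 48 50 42
f 49 39 51
f 49 51 50
f 50 51 52
f 50 52 42
f 51 39 53
f 51 53 52
f 52 53 54
f 52 54 42
f 53 39 55
f 53 55 54
f 54 55 56
f 54 56 42
f 55 39 57
f 55 57 56
f 56 57 58
f 56 58 42
f 57 39 40
f 57 40 58
f 58 40 41
f 58 41 42



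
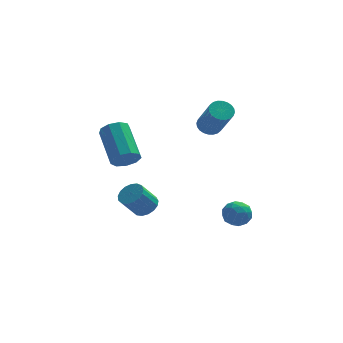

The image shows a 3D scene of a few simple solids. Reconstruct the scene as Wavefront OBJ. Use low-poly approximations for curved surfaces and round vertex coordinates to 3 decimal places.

v 0.95 3.725 1.555
v 1.503 3.931 1.532
v 1.962 2.861 2.982
v 1.41 2.655 3.005
v 1.404 4.083 1.675
v 1.864 3.012 3.125
v 1.237 4.179 1.8
v 1.696 3.109 3.249
v 1.025 4.207 1.887
v 1.485 3.137 3.337
v 0.803 4.162 1.924
v 1.262 3.091 3.374
v 0.603 4.05 1.905
v 1.062 2.979 3.355
v 0.455 3.888 1.832
v 0.915 2.817 3.282
v 0.383 3.702 1.717
v 0.843 2.631 3.167
v 0.398 3.519 1.578
v 0.857 2.449 3.028
v 0.496 3.368 1.435
v 0.956 2.297 2.885
v 0.664 3.271 1.311
v 1.123 2.201 2.76
v 0.875 3.243 1.223
v 1.335 2.173 2.673
v 1.098 3.289 1.186
v 1.557 2.218 2.636
v 1.298 3.401 1.205
v 1.757 2.33 2.655
v 1.445 3.563 1.278
v 1.905 2.492 2.728
v 1.517 3.749 1.393
v 1.977 2.678 2.843
v -2.071 -1.968 -0.228
v -1.749 -2.498 -0.221
v -2.368 -2.862 0.715
v -2.689 -2.332 0.708
v -1.591 -2.317 -0.047
v -2.21 -2.681 0.89
v -1.543 -2.056 0.086
v -2.162 -2.42 1.023
v -1.616 -1.775 0.147
v -2.235 -2.139 1.083
v -1.793 -1.538 0.122
v -2.412 -1.902 1.058
v -2.034 -1.4 0.017
v -2.653 -1.764 0.953
v -2.283 -1.392 -0.145
v -2.902 -1.755 0.792
v -2.483 -1.516 -0.325
v -3.102 -1.879 0.611
v -2.589 -1.743 -0.483
v -3.208 -2.107 0.453
v -2.576 -2.022 -0.583
v -3.195 -2.386 0.353
v -2.447 -2.289 -0.602
v -3.066 -2.653 0.335
v -2.232 -2.482 -0.535
v -2.851 -2.846 0.402
v -1.98 -2.558 -0.397
v -2.599 -2.921 0.539
v 2.161 0.602 -2.681
v 2.539 0.12 -2.333
v 1.301 0.46 -1.947
v 1.679 -0.022 -1.599
v 1.871 0.655 -1.58
v 2.402 0.743 -2.034
v 1.438 -0.163 -2.246
v 1.969 -0.075 -2.7
v 2.092 -0.353 -2.064
v 2.359 0.153 -1.653
v 1.481 0.427 -2.627
v 1.748 0.933 -2.216
v 2.425 0.374 -2.572
v 1.415 0.206 -1.708
v 1.527 0.605 -1.698
v 1.749 0.321 -1.493
v 2.345 0.74 -2.396
v 2.567 0.456 -2.192
v 2.174 0.771 -1.749
v 1.273 0.124 -2.088
v 1.495 -0.16 -1.884
v 2.091 0.259 -2.787
v 2.313 -0.025 -2.582
v 1.666 -0.191 -2.531
v 2.384 -0.188 -2.209
v 1.879 -0.272 -1.777
v 1.738 -0.354 -2.157
v 2.05 -0.303 -2.424
v 2.542 0.109 -1.967
v 2.036 0.026 -1.535
v 2.149 0.424 -1.525
v 2.461 0.476 -1.792
v 2.279 -0.169 -1.809
v 1.804 0.554 -2.745
v 1.298 0.471 -2.313
v 1.379 0.104 -2.488
v 1.691 0.156 -2.755
v 1.961 0.852 -2.503
v 1.456 0.768 -2.071
v 1.79 0.883 -1.856
v 2.102 0.934 -2.123
v 1.561 0.749 -2.471
v -2.852 -1.883 2.462
v -2.649 -2.187 3.012
v -3.086 -0.642 4.028
v -3.288 -0.337 3.478
v -2.305 -1.965 2.822
v -2.741 -0.42 3.838
v -2.216 -1.704 2.464
v -2.653 -0.159 3.48
v -2.425 -1.527 2.105
v -2.861 0.018 3.121
v -2.833 -1.516 1.913
v -3.27 0.029 2.929
v -3.25 -1.677 1.978
v -3.687 -0.132 2.994
v -3.481 -1.933 2.269
v -3.917 -0.388 3.285
v -3.417 -2.166 2.651
v -3.853 -0.621 3.667
v -3.089 -2.266 2.944
v -3.525 -0.721 3.96
f 2 1 5
f 2 5 3
f 3 5 6
f 3 6 4
f 5 1 7
f 5 7 6
f 6 7 8
f 6 8 4
f 7 1 9
f 7 9 8
f 8 9 10
f 8 10 4
f 9 1 11
f 9 11 10
f 10 11 12
f 10 12 4
f 11 1 13
f 11 13 12
f 12 13 14
f 12 14 4
f 13 1 15
f 13 15 14
f 14 15 16
f 14 16 4
f 15 1 17
f 15 17 16
f 16 17 18
f 16 18 4
f 17 1 19
f 17 19 18
f 18 19 20
f 18 20 4
f 19 1 21
f 19 21 20
f 20 21 22
f 20 22 4
f 21 1 23
f 21 23 22
f 22 23 24
f 22 24 4
f 23 1 25
f 23 25 24
f 24 25 26
f 24 26 4
f 25 1 27
f 25 27 26
f 26 27 28
f 26 28 4
f 27 1 29
f 27 29 28
f 28 29 30
f 28 30 4
f 29 1 31
f 29 31 30
f 30 31 32
f 30 32 4
f 31 1 33
f 31 33 32
f 32 33 34
f 32 34 4
f 33 1 2
f 33 2 34
f 34 2 3
f 34 3 4
f 36 35 39
f 36 39 37
f 37 39 40
f 37 40 38
f 39 35 41
f 39 41 40
f 40 41 42
f 40 42 38
f 41 35 43
f 41 43 42
f 42 43 44
f 42 44 38
f 43 35 45
f 43 45 44
f 44 45 46
f 44 46 38
f 45 35 47
f 45 47 46
f 46 47 48
f 46 48 38
f 47 35 49
f 47 49 48
f 48 49 50
f 48 50 38
f 49 35 51
f 49 51 50
f 50 51 52
f 50 52 38
f 51 35 53
f 51 53 52
f 52 53 54
f 52 54 38
f 53 35 55
f 53 55 54
f 54 55 56
f 54 56 38
f 55 35 57
f 55 57 56
f 56 57 58
f 56 58 38
f 57 35 59
f 57 59 58
f 58 59 60
f 58 60 38
f 59 35 61
f 59 61 60
f 60 61 62
f 60 62 38
f 61 35 36
f 61 36 62
f 62 36 37
f 62 37 38
f 63 100 79
f 100 74 103
f 79 103 68
f 100 103 79
f 63 79 75
f 79 68 80
f 75 80 64
f 79 80 75
f 63 75 84
f 75 64 85
f 84 85 70
f 75 85 84
f 63 84 96
f 84 70 99
f 96 99 73
f 84 99 96
f 63 96 100
f 96 73 104
f 100 104 74
f 96 104 100
f 64 80 91
f 80 68 94
f 91 94 72
f 80 94 91
f 68 103 81
f 103 74 102
f 81 102 67
f 103 102 81
f 74 104 101
f 104 73 97
f 101 97 65
f 104 97 101
f 73 99 98
f 99 70 86
f 98 86 69
f 99 86 98
f 70 85 90
f 85 64 87
f 90 87 71
f 85 87 90
f 66 92 78
f 92 72 93
f 78 93 67
f 92 93 78
f 66 78 76
f 78 67 77
f 76 77 65
f 78 77 76
f 66 76 83
f 76 65 82
f 83 82 69
f 76 82 83
f 66 83 88
f 83 69 89
f 88 89 71
f 83 89 88
f 66 88 92
f 88 71 95
f 92 95 72
f 88 95 92
f 67 93 81
f 93 72 94
f 81 94 68
f 93 94 81
f 65 77 101
f 77 67 102
f 101 102 74
f 77 102 101
f 69 82 98
f 82 65 97
f 98 97 73
f 82 97 98
f 71 89 90
f 89 69 86
f 90 86 70
f 89 86 90
f 72 95 91
f 95 71 87
f 91 87 64
f 95 87 91
f 106 105 109
f 106 109 107
f 107 109 110
f 107 110 108
f 109 105 111
f 109 111 110
f 110 111 112
f 110 112 108
f 111 105 113
f 111 113 112
f 112 113 114
f 112 114 108
f 113 105 115
f 113 115 114
f 114 115 116
f 114 116 108
f 115 105 117
f 115 117 116
f 116 117 118
f 116 118 108
f 117 105 119
f 117 119 118
f 118 119 120
f 118 120 108
f 119 105 121
f 119 121 120
f 120 121 122
f 120 122 108
f 121 105 123
f 121 123 122
f 122 123 124
f 122 124 108
f 123 105 106
f 123 106 124
f 124 106 107
f 124 107 108



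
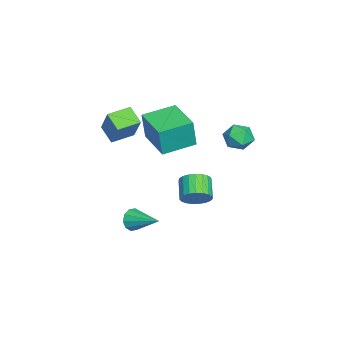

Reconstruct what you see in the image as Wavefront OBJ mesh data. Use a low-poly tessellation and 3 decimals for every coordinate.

v -1.736 -0.761 0.578
v -1.531 -0.906 2.199
v -0.02 0.258 0.451
v 0.185 0.113 2.072
v -0.845 -2.293 0.328
v -0.64 -2.438 1.949
v 0.871 -1.274 0.201
v 1.076 -1.419 1.822
v 2.703 -2.466 -3.249
v 3.124 -2.516 -3.754
v 3.597 -1.134 -2.631
v 2.824 -2.263 -3.865
v 2.477 -2.088 -3.74
v 2.217 -2.057 -3.428
v 2.142 -2.183 -3.047
v 2.281 -2.417 -2.743
v 2.581 -2.67 -2.633
v 2.928 -2.845 -2.757
v 3.189 -2.876 -3.07
v 3.264 -2.75 -3.45
v -1.226 0.149 -4.235
v -0.856 -0.423 -3.778
v -1.923 -0.581 -3.109
v -2.294 -0.009 -3.565
v -0.788 -0.138 -3.603
v -1.856 -0.296 -2.934
v -0.796 0.196 -3.538
v -1.864 0.038 -2.869
v -0.879 0.523 -3.592
v -1.947 0.365 -2.923
v -1.022 0.784 -3.758
v -2.089 0.626 -3.089
v -1.199 0.936 -4.006
v -2.267 0.778 -3.337
v -1.382 0.952 -4.294
v -2.45 0.794 -3.625
v -1.538 0.829 -4.571
v -2.605 0.671 -3.902
v -1.639 0.588 -4.79
v -2.707 0.43 -4.121
v -1.67 0.271 -4.913
v -2.737 0.114 -4.244
v -1.623 -0.066 -4.919
v -2.691 -0.224 -4.25
v -1.508 -0.367 -4.806
v -2.576 -0.525 -4.137
v -1.344 -0.578 -4.595
v -2.412 -0.736 -3.926
v -1.16 -0.664 -4.321
v -2.228 -0.822 -3.652
v -0.987 -0.609 -4.032
v -2.055 -0.767 -3.363
v 0.845 -3.703 0.862
v 0.159 -4.278 1.467
v 0.137 -2.707 1.005
v -0.548 -3.282 1.611
v 1.768 -3.258 2.329
v 1.083 -3.833 2.935
v 1.061 -2.262 2.473
v 0.375 -2.837 3.078
v -2.414 2.552 -0.484
v -1.737 2.937 -0.139
v -1.983 1.343 0.019
v -1.306 1.728 0.364
v -2.085 1.879 0.673
v -2.352 2.626 0.363
v -1.368 1.654 -0.483
v -1.635 2.401 -0.793
v -1.091 2.382 -0.138
v -1.534 2.521 0.576
v -2.186 1.759 -0.696
v -2.629 1.898 0.018
f 2 4 1
f 5 2 1
f 1 4 3
f 3 5 1
f 2 8 4
f 6 2 5
f 6 8 2
f 4 8 3
f 7 5 3
f 3 8 7
f 7 6 5
f 8 6 7
f 10 9 12
f 10 12 11
f 12 9 13
f 12 13 11
f 13 9 14
f 13 14 11
f 14 9 15
f 14 15 11
f 15 9 16
f 15 16 11
f 16 9 17
f 16 17 11
f 17 9 18
f 17 18 11
f 18 9 19
f 18 19 11
f 19 9 20
f 19 20 11
f 20 9 10
f 20 10 11
f 22 21 25
f 22 25 23
f 23 25 26
f 23 26 24
f 25 21 27
f 25 27 26
f 26 27 28
f 26 28 24
f 27 21 29
f 27 29 28
f 28 29 30
f 28 30 24
f 29 21 31
f 29 31 30
f 30 31 32
f 30 32 24
f 31 21 33
f 31 33 32
f 32 33 34
f 32 34 24
f 33 21 35
f 33 35 34
f 34 35 36
f 34 36 24
f 35 21 37
f 35 37 36
f 36 37 38
f 36 38 24
f 37 21 39
f 37 39 38
f 38 39 40
f 38 40 24
f 39 21 41
f 39 41 40
f 40 41 42
f 40 42 24
f 41 21 43
f 41 43 42
f 42 43 44
f 42 44 24
f 43 21 45
f 43 45 44
f 44 45 46
f 44 46 24
f 45 21 47
f 45 47 46
f 46 47 48
f 46 48 24
f 47 21 49
f 47 49 48
f 48 49 50
f 48 50 24
f 49 21 51
f 49 51 50
f 50 51 52
f 50 52 24
f 51 21 22
f 51 22 52
f 52 22 23
f 52 23 24
f 54 56 53
f 57 54 53
f 53 56 55
f 55 57 53
f 54 60 56
f 58 54 57
f 58 60 54
f 56 60 55
f 59 57 55
f 55 60 59
f 59 58 57
f 60 58 59
f 61 72 66
f 61 66 62
f 61 62 68
f 61 68 71
f 61 71 72
f 62 66 70
f 66 72 65
f 72 71 63
f 71 68 67
f 68 62 69
f 64 70 65
f 64 65 63
f 64 63 67
f 64 67 69
f 64 69 70
f 65 70 66
f 63 65 72
f 67 63 71
f 69 67 68
f 70 69 62



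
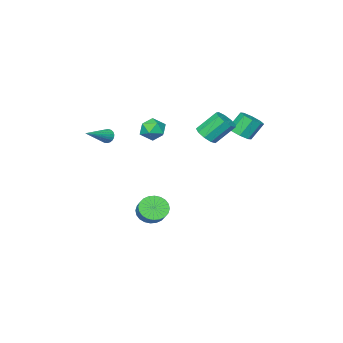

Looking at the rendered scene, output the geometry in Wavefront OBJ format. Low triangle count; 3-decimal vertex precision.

v -1.05 -2.511 2.61
v -0.444 -2.005 2.189
v -0.216 -3.675 2.411
v 0.39 -3.169 1.99
v 0.258 -3.071 2.868
v -0.257 -2.351 2.992
v -0.403 -3.329 1.608
v -0.918 -2.609 1.732
v -0.045 -2.511 1.57
v 0.364 -2.351 2.349
v -1.024 -3.329 2.251
v -0.615 -3.169 3.03
v 0.41 -2.173 -4.036
v 1.156 -2.712 -3.903
v 1.557 -1.986 -3.212
v 0.81 -1.447 -3.344
v 1.265 -2.506 -4.182
v 1.666 -1.78 -3.49
v 1.244 -2.251 -4.438
v 1.645 -1.525 -3.747
v 1.096 -1.983 -4.634
v 1.497 -1.257 -3.942
v 0.844 -1.744 -4.738
v 1.245 -1.018 -4.046
v 0.525 -1.571 -4.735
v 0.926 -0.845 -4.043
v 0.189 -1.489 -4.626
v 0.59 -0.763 -3.934
v -0.114 -1.511 -4.427
v 0.287 -0.785 -3.735
v -0.337 -1.634 -4.168
v 0.064 -0.908 -3.477
v -0.446 -1.84 -3.89
v -0.045 -1.114 -3.198
v -0.425 -2.095 -3.633
v -0.024 -1.369 -2.942
v -0.277 -2.363 -3.438
v 0.124 -1.637 -2.746
v -0.025 -2.602 -3.334
v 0.376 -1.876 -2.642
v 0.294 -2.775 -3.337
v 0.695 -2.049 -2.645
v 0.63 -2.857 -3.446
v 1.031 -2.131 -2.754
v 0.933 -2.835 -3.645
v 1.334 -2.109 -2.953
v -0.427 1.644 3.212
v 0.164 2.112 3.365
v -0.722 2.825 4.602
v -1.313 2.356 4.448
v -0.154 2.334 3.009
v -1.04 3.047 4.246
v -0.6 2.233 2.748
v -1.486 2.946 3.984
v -0.965 1.857 2.704
v -1.851 2.569 3.94
v -1.078 1.38 2.897
v -1.964 2.093 4.133
v -0.887 1.027 3.238
v -1.773 1.74 4.474
v -0.48 0.962 3.566
v -1.367 1.675 4.803
v -0.049 1.216 3.729
v -0.935 1.929 4.965
v 0.206 1.671 3.65
v -0.68 2.383 4.886
v -3.1 1.612 2.583
v -2.417 1.634 2.999
v -3.118 1.95 4.133
v -3.8 1.928 3.717
v -2.561 2.177 2.758
v -3.262 2.494 3.892
v -3.021 2.39 2.414
v -3.722 2.706 3.548
v -3.527 2.146 2.169
v -4.228 2.463 3.303
v -3.782 1.59 2.167
v -4.483 1.906 3.301
v -3.638 1.046 2.408
v -4.339 1.363 3.542
v -3.178 0.834 2.752
v -3.879 1.15 3.886
v -2.672 1.077 2.997
v -3.373 1.394 4.131
v 2.661 -3.409 2.431
v 2.88 -3.617 2.008
v 4.459 -3.171 3.249
v 2.875 -3.407 1.958
v 2.833 -3.197 1.989
v 2.762 -3.024 2.097
v 2.672 -2.917 2.263
v 2.581 -2.896 2.457
v 2.503 -2.963 2.648
v 2.453 -3.107 2.801
v 2.438 -3.304 2.89
v 2.462 -3.518 2.9
v 2.521 -3.714 2.828
v 2.603 -3.857 2.689
v 2.695 -3.923 2.504
v 2.782 -3.899 2.308
v 2.847 -3.791 2.132
f 1 12 6
f 1 6 2
f 1 2 8
f 1 8 11
f 1 11 12
f 2 6 10
f 6 12 5
f 12 11 3
f 11 8 7
f 8 2 9
f 4 10 5
f 4 5 3
f 4 3 7
f 4 7 9
f 4 9 10
f 5 10 6
f 3 5 12
f 7 3 11
f 9 7 8
f 10 9 2
f 14 13 17
f 14 17 15
f 15 17 18
f 15 18 16
f 17 13 19
f 17 19 18
f 18 19 20
f 18 20 16
f 19 13 21
f 19 21 20
f 20 21 22
f 20 22 16
f 21 13 23
f 21 23 22
f 22 23 24
f 22 24 16
f 23 13 25
f 23 25 24
f 24 25 26
f 24 26 16
f 25 13 27
f 25 27 26
f 26 27 28
f 26 28 16
f 27 13 29
f 27 29 28
f 28 29 30
f 28 30 16
f 29 13 31
f 29 31 30
f 30 31 32
f 30 32 16
f 31 13 33
f 31 33 32
f 32 33 34
f 32 34 16
f 33 13 35
f 33 35 34
f 34 35 36
f 34 36 16
f 35 13 37
f 35 37 36
f 36 37 38
f 36 38 16
f 37 13 39
f 37 39 38
f 38 39 40
f 38 40 16
f 39 13 41
f 39 41 40
f 40 41 42
f 40 42 16
f 41 13 43
f 41 43 42
f 42 43 44
f 42 44 16
f 43 13 45
f 43 45 44
f 44 45 46
f 44 46 16
f 45 13 14
f 45 14 46
f 46 14 15
f 46 15 16
f 48 47 51
f 48 51 49
f 49 51 52
f 49 52 50
f 51 47 53
f 51 53 52
f 52 53 54
f 52 54 50
f 53 47 55
f 53 55 54
f 54 55 56
f 54 56 50
f 55 47 57
f 55 57 56
f 56 57 58
f 56 58 50
f 57 47 59
f 57 59 58
f 58 59 60
f 58 60 50
f 59 47 61
f 59 61 60
f 60 61 62
f 60 62 50
f 61 47 63
f 61 63 62
f 62 63 64
f 62 64 50
f 63 47 65
f 63 65 64
f 64 65 66
f 64 66 50
f 65 47 48
f 65 48 66
f 66 48 49
f 66 49 50
f 68 67 71
f 68 71 69
f 69 71 72
f 69 72 70
f 71 67 73
f 71 73 72
f 72 73 74
f 72 74 70
f 73 67 75
f 73 75 74
f 74 75 76
f 74 76 70
f 75 67 77
f 75 77 76
f 76 77 78
f 76 78 70
f 77 67 79
f 77 79 78
f 78 79 80
f 78 80 70
f 79 67 81
f 79 81 80
f 80 81 82
f 80 82 70
f 81 67 83
f 81 83 82
f 82 83 84
f 82 84 70
f 83 67 68
f 83 68 84
f 84 68 69
f 84 69 70
f 86 85 88
f 86 88 87
f 88 85 89
f 88 89 87
f 89 85 90
f 89 90 87
f 90 85 91
f 90 91 87
f 91 85 92
f 91 92 87
f 92 85 93
f 92 93 87
f 93 85 94
f 93 94 87
f 94 85 95
f 94 95 87
f 95 85 96
f 95 96 87
f 96 85 97
f 96 97 87
f 97 85 98
f 97 98 87
f 98 85 99
f 98 99 87
f 99 85 100
f 99 100 87
f 100 85 101
f 100 101 87
f 101 85 86
f 101 86 87



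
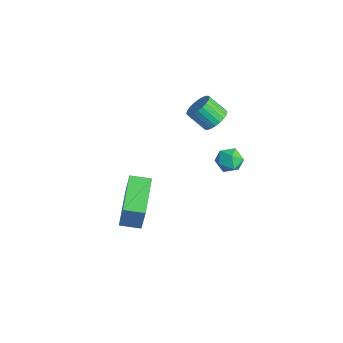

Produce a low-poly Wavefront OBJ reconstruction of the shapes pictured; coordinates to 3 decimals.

v 0.125 1.821 -1.182
v 0.626 1.969 -0.716
v 0.036 1.366 0.109
v -0.465 1.219 -0.358
v 0.457 2.181 -0.682
v -0.133 1.578 0.143
v 0.238 2.338 -0.724
v -0.353 1.735 0.101
v 0.001 2.417 -0.836
v -0.589 1.814 -0.011
v -0.217 2.405 -1
v -0.807 1.802 -0.176
v -0.382 2.304 -1.193
v -0.972 1.701 -0.368
v -0.471 2.129 -1.384
v -1.061 1.526 -0.559
v -0.468 1.908 -1.544
v -1.058 1.305 -0.719
v -0.376 1.674 -1.649
v -0.966 1.071 -0.824
v -0.207 1.462 -1.683
v -0.797 0.859 -0.858
v 0.013 1.305 -1.641
v -0.578 0.702 -0.816
v 0.249 1.226 -1.529
v -0.341 0.623 -0.704
v 0.467 1.238 -1.364
v -0.123 0.635 -0.54
v 0.632 1.339 -1.172
v 0.042 0.736 -0.347
v 0.721 1.514 -0.981
v 0.131 0.911 -0.156
v 0.718 1.735 -0.821
v 0.128 1.132 0.004
v 3.64 -4.572 -2.953
v 4.337 -4.681 -1.167
v 2.155 -3.574 -2.312
v 2.853 -3.683 -0.526
v 4.127 -3.757 -3.094
v 4.825 -3.866 -1.308
v 2.643 -2.759 -2.453
v 3.34 -2.868 -0.667
v 0.907 2.651 -3.532
v 1.534 2.546 -3.182
v 0.706 1.494 -3.518
v 1.333 1.389 -3.168
v 0.78 1.718 -2.831
v 0.905 2.432 -2.84
v 1.335 1.608 -3.86
v 1.46 2.322 -3.869
v 1.799 1.901 -3.385
v 1.456 1.969 -2.749
v 0.784 2.071 -3.951
v 0.441 2.139 -3.315
f 2 1 5
f 2 5 3
f 3 5 6
f 3 6 4
f 5 1 7
f 5 7 6
f 6 7 8
f 6 8 4
f 7 1 9
f 7 9 8
f 8 9 10
f 8 10 4
f 9 1 11
f 9 11 10
f 10 11 12
f 10 12 4
f 11 1 13
f 11 13 12
f 12 13 14
f 12 14 4
f 13 1 15
f 13 15 14
f 14 15 16
f 14 16 4
f 15 1 17
f 15 17 16
f 16 17 18
f 16 18 4
f 17 1 19
f 17 19 18
f 18 19 20
f 18 20 4
f 19 1 21
f 19 21 20
f 20 21 22
f 20 22 4
f 21 1 23
f 21 23 22
f 22 23 24
f 22 24 4
f 23 1 25
f 23 25 24
f 24 25 26
f 24 26 4
f 25 1 27
f 25 27 26
f 26 27 28
f 26 28 4
f 27 1 29
f 27 29 28
f 28 29 30
f 28 30 4
f 29 1 31
f 29 31 30
f 30 31 32
f 30 32 4
f 31 1 33
f 31 33 32
f 32 33 34
f 32 34 4
f 33 1 2
f 33 2 34
f 34 2 3
f 34 3 4
f 36 38 35
f 39 36 35
f 35 38 37
f 37 39 35
f 36 42 38
f 40 36 39
f 40 42 36
f 38 42 37
f 41 39 37
f 37 42 41
f 41 40 39
f 42 40 41
f 43 54 48
f 43 48 44
f 43 44 50
f 43 50 53
f 43 53 54
f 44 48 52
f 48 54 47
f 54 53 45
f 53 50 49
f 50 44 51
f 46 52 47
f 46 47 45
f 46 45 49
f 46 49 51
f 46 51 52
f 47 52 48
f 45 47 54
f 49 45 53
f 51 49 50
f 52 51 44



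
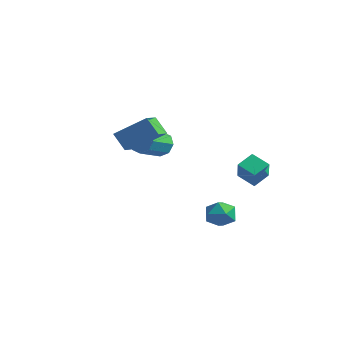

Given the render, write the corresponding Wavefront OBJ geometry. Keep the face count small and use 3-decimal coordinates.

v -3.472 0.529 1.56
v -3.114 0.791 2.127
v -2.97 -0.487 2.627
v -3.328 -0.749 2.06
v -3.658 0.764 2.215
v -3.513 -0.514 2.715
v -4.092 0.599 1.919
v -3.948 -0.679 2.419
v -4.164 0.393 1.413
v -4.019 -0.885 1.913
v -3.83 0.267 0.993
v -3.686 -1.011 1.493
v -3.287 0.294 0.905
v -3.142 -0.984 1.405
v -2.852 0.459 1.201
v -2.708 -0.819 1.701
v -2.781 0.665 1.707
v -2.636 -0.613 2.207
v -0.716 1.445 -2.259
v -0.053 1.936 -2.17
v -0.007 0.404 -1.79
v 0.656 0.895 -1.701
v -0.006 0.998 -1.209
v -0.444 1.641 -1.5
v 0.384 0.699 -2.46
v -0.054 1.342 -2.751
v 0.627 1.476 -2.294
v 0.386 1.66 -1.521
v -0.446 0.68 -2.439
v -0.687 0.864 -1.666
v 0.899 1.358 1.292
v 0.913 2.193 1.765
v 0.234 1.927 0.305
v 0.248 2.763 0.777
v 1.772 1.597 0.843
v 1.786 2.433 1.315
v 1.107 2.167 -0.145
v 1.121 3.002 0.328
v -0.565 -3.803 2.912
v -1.198 -3.94 3.726
v -1.16 -2.842 2.611
v -1.793 -2.979 3.424
v 0.513 -2.821 3.916
v -0.12 -2.958 4.729
v -0.082 -1.86 3.614
v -0.715 -1.997 4.428
f 2 1 5
f 2 5 3
f 3 5 6
f 3 6 4
f 5 1 7
f 5 7 6
f 6 7 8
f 6 8 4
f 7 1 9
f 7 9 8
f 8 9 10
f 8 10 4
f 9 1 11
f 9 11 10
f 10 11 12
f 10 12 4
f 11 1 13
f 11 13 12
f 12 13 14
f 12 14 4
f 13 1 15
f 13 15 14
f 14 15 16
f 14 16 4
f 15 1 17
f 15 17 16
f 16 17 18
f 16 18 4
f 17 1 2
f 17 2 18
f 18 2 3
f 18 3 4
f 19 30 24
f 19 24 20
f 19 20 26
f 19 26 29
f 19 29 30
f 20 24 28
f 24 30 23
f 30 29 21
f 29 26 25
f 26 20 27
f 22 28 23
f 22 23 21
f 22 21 25
f 22 25 27
f 22 27 28
f 23 28 24
f 21 23 30
f 25 21 29
f 27 25 26
f 28 27 20
f 32 34 31
f 35 32 31
f 31 34 33
f 33 35 31
f 32 38 34
f 36 32 35
f 36 38 32
f 34 38 33
f 37 35 33
f 33 38 37
f 37 36 35
f 38 36 37
f 40 42 39
f 43 40 39
f 39 42 41
f 41 43 39
f 40 46 42
f 44 40 43
f 44 46 40
f 42 46 41
f 45 43 41
f 41 46 45
f 45 44 43
f 46 44 45



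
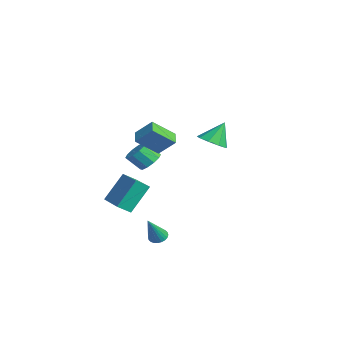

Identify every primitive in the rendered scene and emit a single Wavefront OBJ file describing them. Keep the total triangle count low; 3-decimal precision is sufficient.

v -1.811 -1.046 -0.026
v -1.053 -1.093 0.227
v -1.391 -1.861 1.098
v -2.149 -1.814 0.846
v -1.272 -0.722 0.469
v -1.61 -1.49 1.34
v -1.697 -0.474 0.522
v -2.035 -1.243 1.394
v -2.165 -0.445 0.366
v -2.503 -1.214 1.238
v -2.498 -0.646 0.061
v -2.836 -1.414 0.932
v -2.569 -0.999 -0.278
v -2.907 -1.767 0.593
v -2.35 -1.37 -0.52
v -2.688 -2.138 0.351
v -1.925 -1.617 -0.574
v -2.263 -2.386 0.298
v -1.457 -1.646 -0.418
v -1.795 -2.415 0.454
v -1.124 -1.446 -0.112
v -1.462 -2.214 0.759
v 1.789 -3.094 3.9
v 2.398 -2.322 4.84
v 1.786 -1.786 2.829
v 2.395 -1.015 3.769
v 2.585 -3.345 3.591
v 3.194 -2.574 4.531
v 2.582 -2.038 2.52
v 3.191 -1.266 3.46
v -1.221 -3.17 -2.872
v -1.256 -3.952 -2.317
v -1.539 -1.97 -1.203
v -1.574 -2.752 -0.648
v 0.814 -3.048 -2.572
v 0.779 -3.83 -2.017
v 0.496 -1.848 -0.903
v 0.461 -2.63 -0.348
v 1.809 -1.814 -4.15
v 2.284 -1.991 -4.433
v 2.471 -2.626 -2.53
v 2.35 -1.788 -4.358
v 2.334 -1.589 -4.252
v 2.238 -1.424 -4.13
v 2.077 -1.318 -4.011
v 1.875 -1.288 -3.914
v 1.663 -1.338 -3.852
v 1.474 -1.46 -3.836
v 1.335 -1.636 -3.868
v 1.268 -1.839 -3.942
v 1.284 -2.038 -4.049
v 1.38 -2.203 -4.171
v 1.541 -2.309 -4.289
v 1.743 -2.339 -4.387
v 1.955 -2.289 -4.448
v 2.145 -2.167 -4.465
v -2.293 2.811 0.802
v -1.561 2.315 1.202
v -2.487 3.649 2.198
v -1.329 2.862 0.906
v -1.549 3.385 0.561
v -2.116 3.639 0.329
v -2.766 3.505 0.318
v -3.194 3.047 0.534
v -3.201 2.478 0.875
v -2.782 2.064 1.182
v -2.134 2 1.311
f 2 1 5
f 2 5 3
f 3 5 6
f 3 6 4
f 5 1 7
f 5 7 6
f 6 7 8
f 6 8 4
f 7 1 9
f 7 9 8
f 8 9 10
f 8 10 4
f 9 1 11
f 9 11 10
f 10 11 12
f 10 12 4
f 11 1 13
f 11 13 12
f 12 13 14
f 12 14 4
f 13 1 15
f 13 15 14
f 14 15 16
f 14 16 4
f 15 1 17
f 15 17 16
f 16 17 18
f 16 18 4
f 17 1 19
f 17 19 18
f 18 19 20
f 18 20 4
f 19 1 21
f 19 21 20
f 20 21 22
f 20 22 4
f 21 1 2
f 21 2 22
f 22 2 3
f 22 3 4
f 24 26 23
f 27 24 23
f 23 26 25
f 25 27 23
f 24 30 26
f 28 24 27
f 28 30 24
f 26 30 25
f 29 27 25
f 25 30 29
f 29 28 27
f 30 28 29
f 32 34 31
f 35 32 31
f 31 34 33
f 33 35 31
f 32 38 34
f 36 32 35
f 36 38 32
f 34 38 33
f 37 35 33
f 33 38 37
f 37 36 35
f 38 36 37
f 40 39 42
f 40 42 41
f 42 39 43
f 42 43 41
f 43 39 44
f 43 44 41
f 44 39 45
f 44 45 41
f 45 39 46
f 45 46 41
f 46 39 47
f 46 47 41
f 47 39 48
f 47 48 41
f 48 39 49
f 48 49 41
f 49 39 50
f 49 50 41
f 50 39 51
f 50 51 41
f 51 39 52
f 51 52 41
f 52 39 53
f 52 53 41
f 53 39 54
f 53 54 41
f 54 39 55
f 54 55 41
f 55 39 56
f 55 56 41
f 56 39 40
f 56 40 41
f 58 57 60
f 58 60 59
f 60 57 61
f 60 61 59
f 61 57 62
f 61 62 59
f 62 57 63
f 62 63 59
f 63 57 64
f 63 64 59
f 64 57 65
f 64 65 59
f 65 57 66
f 65 66 59
f 66 57 67
f 66 67 59
f 67 57 58
f 67 58 59

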